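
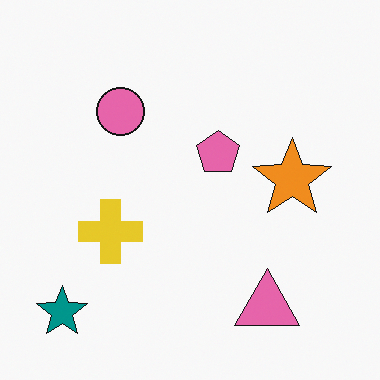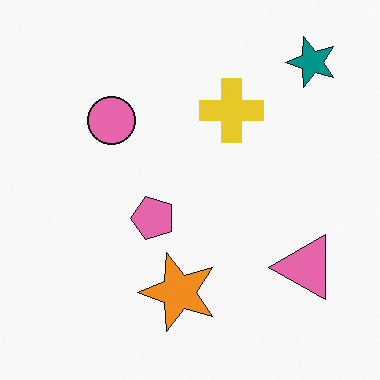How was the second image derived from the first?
The image was transposed (reflected across the top-left ↔ bottom-right diagonal).

Shapes have swapped their row and column positions — what was in the top-right is now in the bottom-left — a diagonal reflection.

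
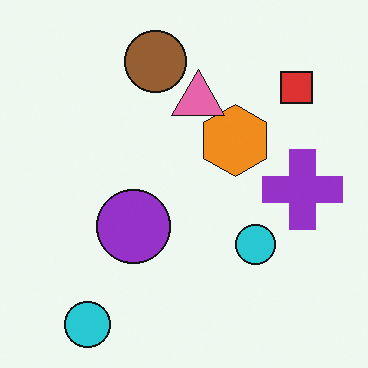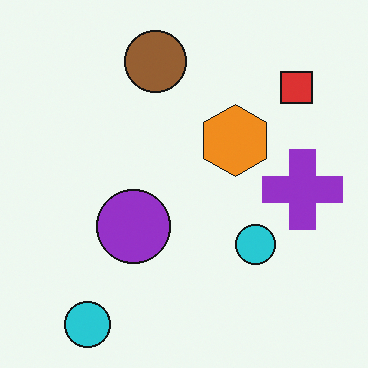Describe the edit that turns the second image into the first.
The image was overlaid with an additional pink triangle.

A pink triangle appears in the first image that is absent from the second.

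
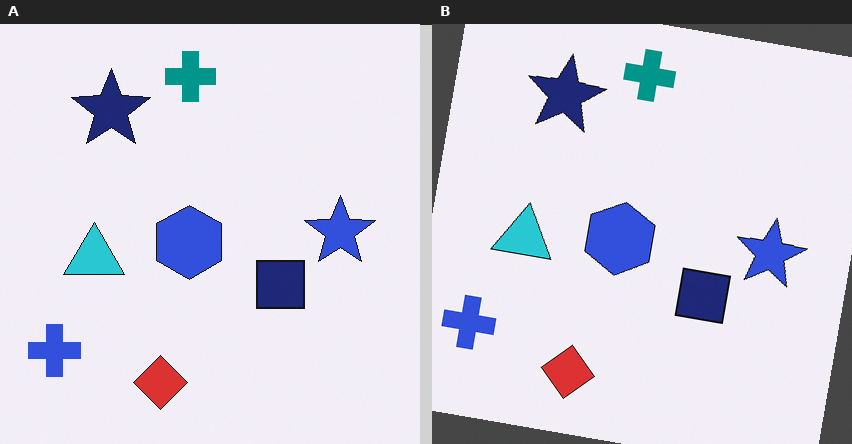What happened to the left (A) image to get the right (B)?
The right (B) image is the left (A) rotated clockwise by a few degrees.

Every shape is tilted by the same angle and the image corners show triangular fill wedges — a whole-image rotation by a non-right angle.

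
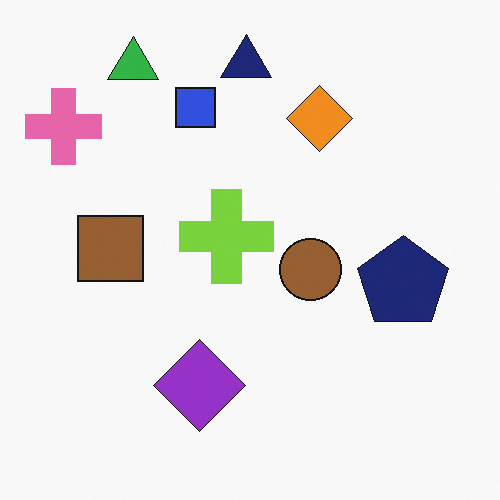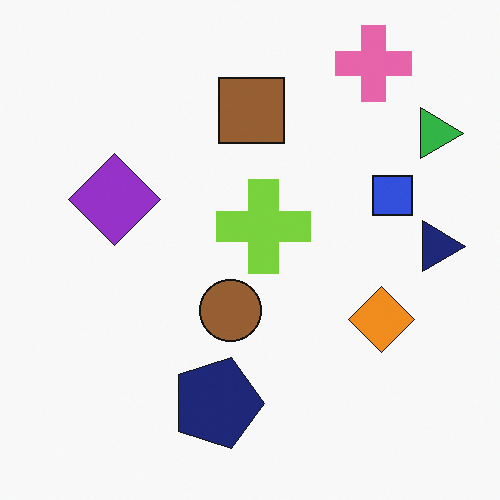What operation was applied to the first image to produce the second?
This is the original image rotated 90° clockwise.

The pink cross sits in the top-left of the first image and the top-right of the second — consistent with a whole-image 90° clockwise rotation.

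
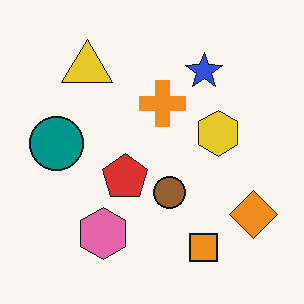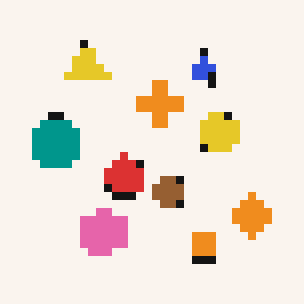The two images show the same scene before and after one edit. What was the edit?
The second image is the first moderately pixelated.

Shapes are reduced to large square blocks; fine edges and outlines are lost — a downscale-then-upscale (mosaic) effect.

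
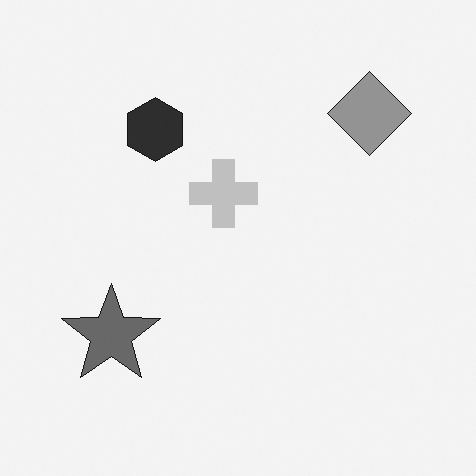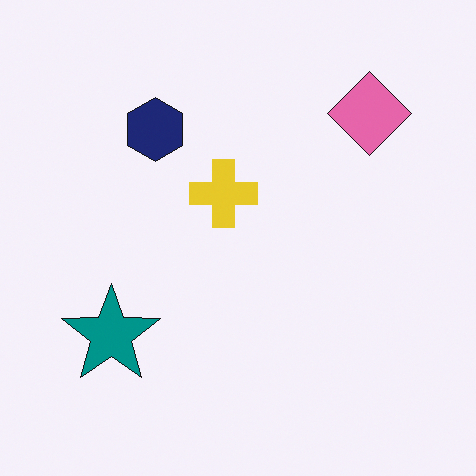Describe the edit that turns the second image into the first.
The first image is the second converted to grayscale.

All color is removed — every shape is now a shade of grey.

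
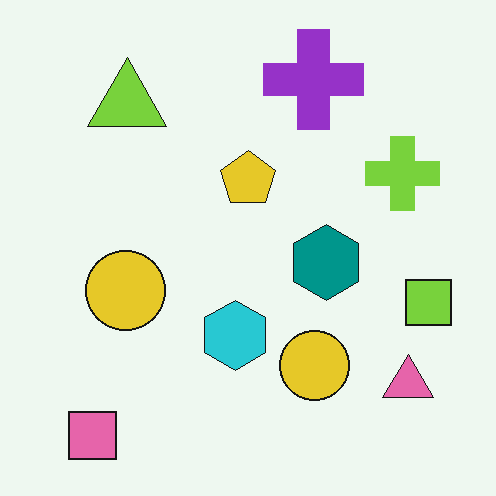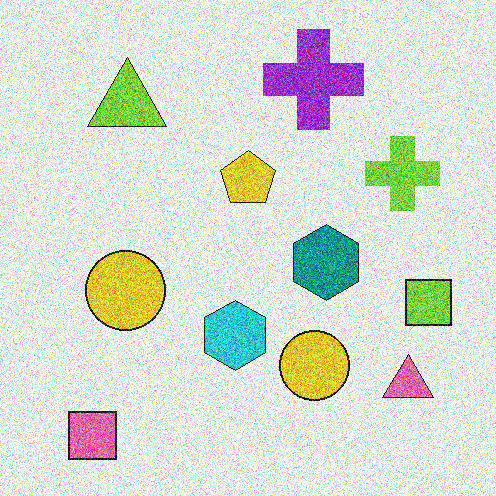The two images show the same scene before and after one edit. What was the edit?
The image was degraded with heavy additive noise.

Random speckle covers the whole image, including the flat background.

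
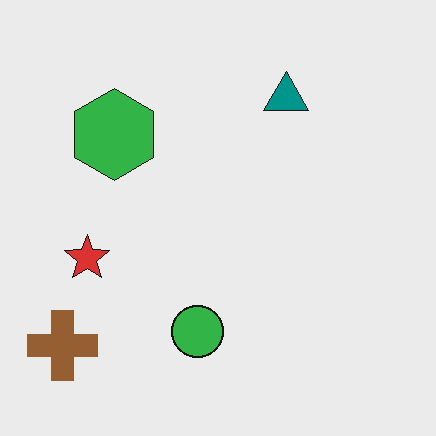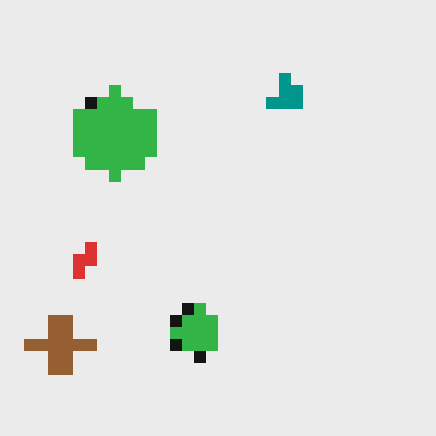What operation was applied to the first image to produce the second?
The transformation is: heavily pixelated into large blocks.

Shapes are reduced to large square blocks; fine edges and outlines are lost — a downscale-then-upscale (mosaic) effect.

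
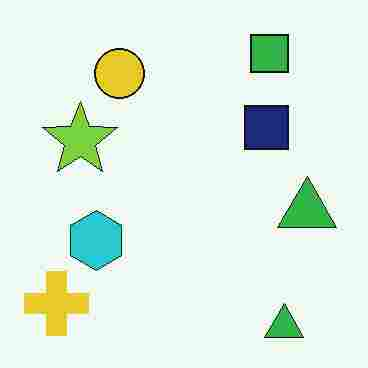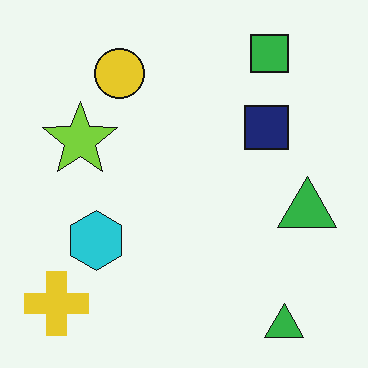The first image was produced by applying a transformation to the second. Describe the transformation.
Heavily JPEG-compressed with obvious blocking artifacts.

Blocky 8×8 compression artifacts appear around shape edges and the flat background shows ringing — characteristic JPEG degradation.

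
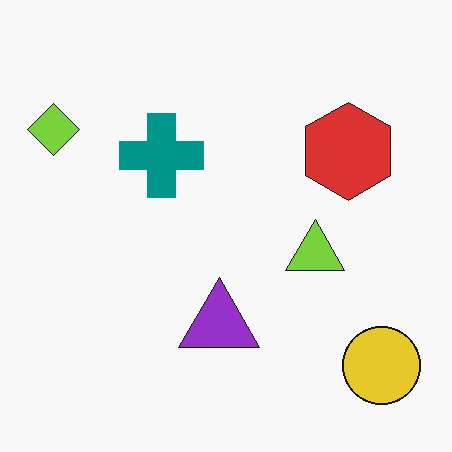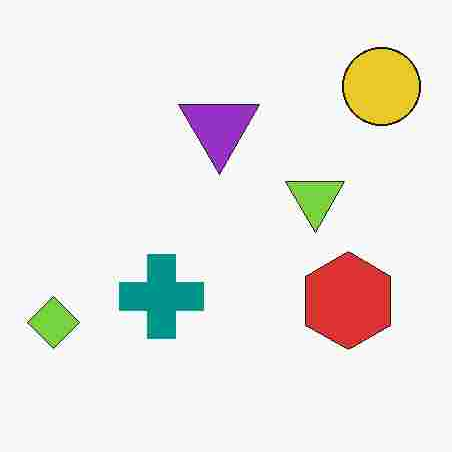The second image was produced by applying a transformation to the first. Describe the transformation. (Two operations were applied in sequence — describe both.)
Degraded with heavy JPEG compression, then flipped vertically (top ↔ bottom).

Blocky 8×8 compression artifacts appear around shape edges and the flat background shows ringing — characteristic JPEG degradation. The yellow circle is in the bottom-right of the first image and the top-right of the second — shapes on opposite sides of the horizontal midline have swapped in a mirror flip.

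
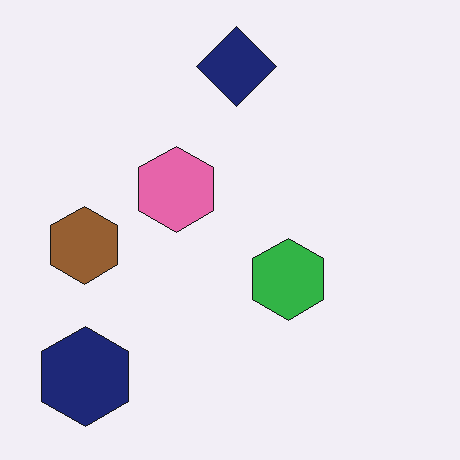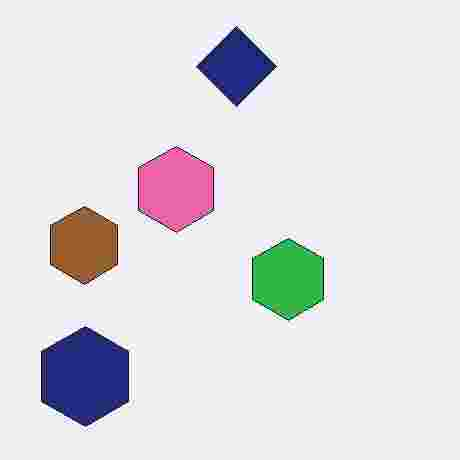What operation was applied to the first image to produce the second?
Degraded with heavy JPEG compression.

Blocky 8×8 compression artifacts appear around shape edges and the flat background shows ringing — characteristic JPEG degradation.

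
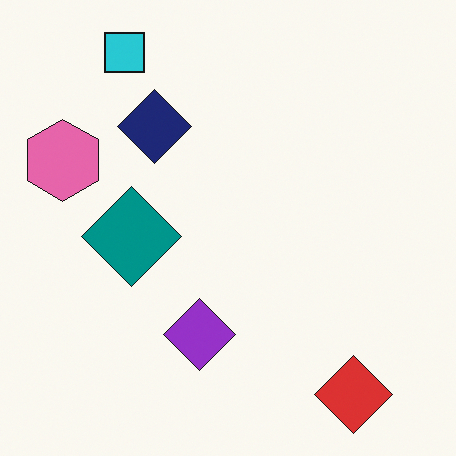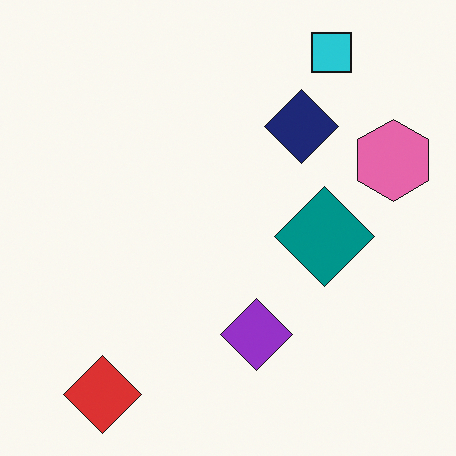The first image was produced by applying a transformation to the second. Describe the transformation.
The image was flipped horizontally (left ↔ right).

The pink hexagon is in the right of the second image and the left of the first — shapes on opposite sides of the vertical midline have swapped in a mirror flip.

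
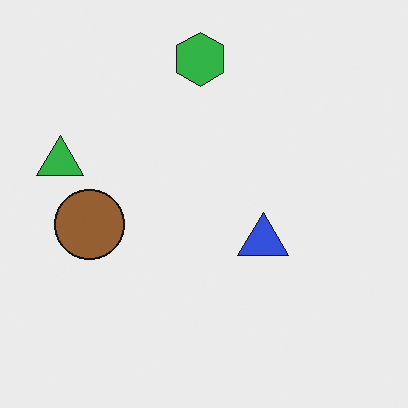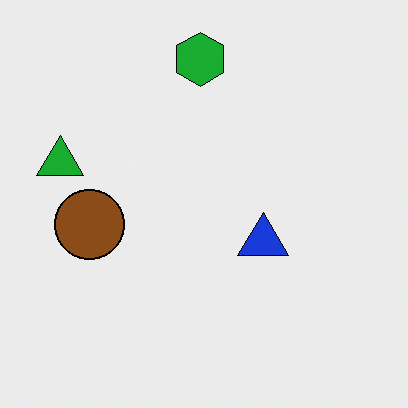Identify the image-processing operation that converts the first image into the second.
It was given slightly increased contrast.

Tones are pushed away from mid-grey across the whole image — a global contrast change.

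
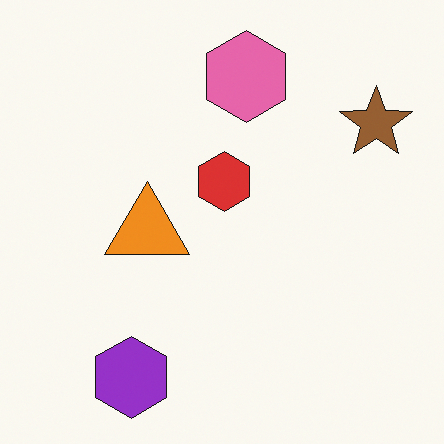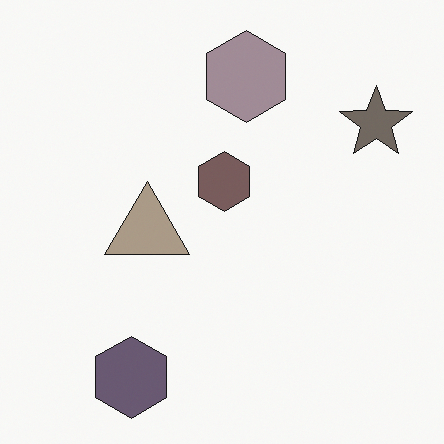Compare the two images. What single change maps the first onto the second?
The transformation is: made much more muted (saturation change).

All colors are more muted and greyish — a global saturation change.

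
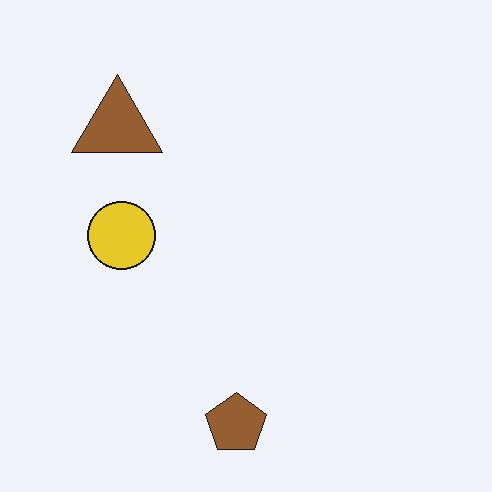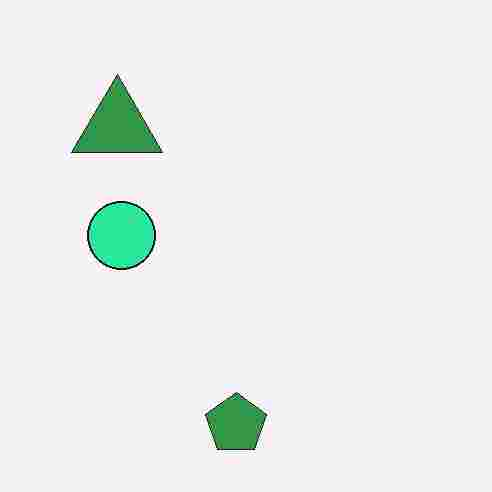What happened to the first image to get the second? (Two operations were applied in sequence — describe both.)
Hue-shifted by a moderate amount, then heavily JPEG-compressed with obvious blocking artifacts.

Every shape's color has rotated by the same amount around the hue wheel — a uniform hue shift. Blocky 8×8 compression artifacts appear around shape edges and the flat background shows ringing — characteristic JPEG degradation.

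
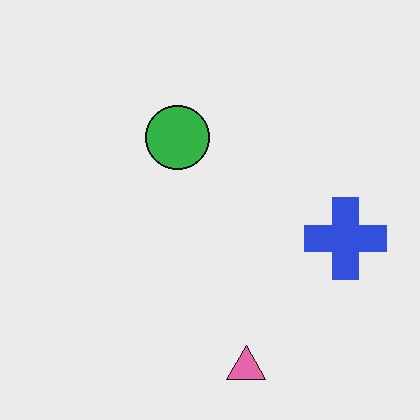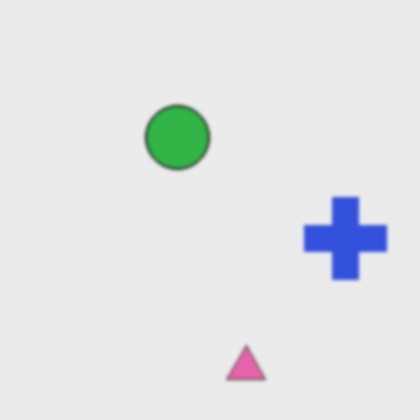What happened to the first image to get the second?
This is the original image lightly blurred.

Shape edges and outlines are uniformly softened across the whole image.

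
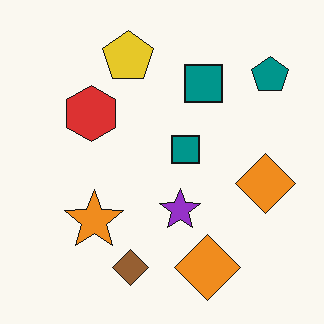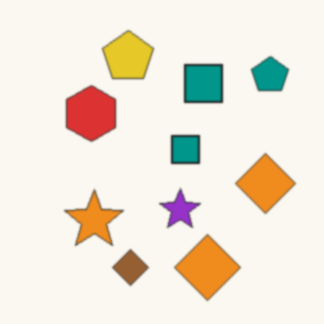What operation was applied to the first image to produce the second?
The second image is the first lightly blurred.

Shape edges and outlines are uniformly softened across the whole image.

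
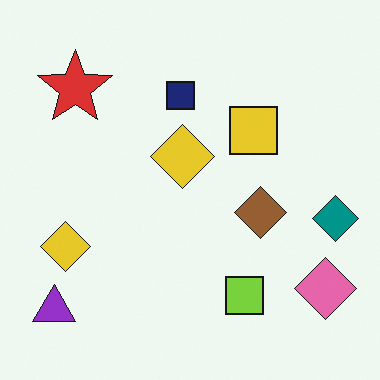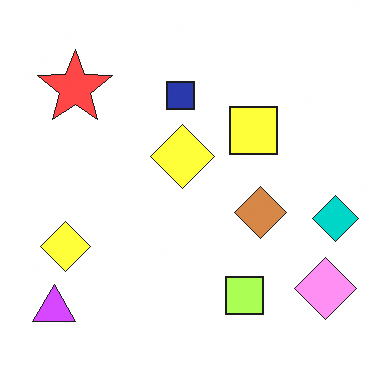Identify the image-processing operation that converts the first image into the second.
The second image is the first noticeably brightened.

Every pixel — background and shapes alike — is uniformly brightened.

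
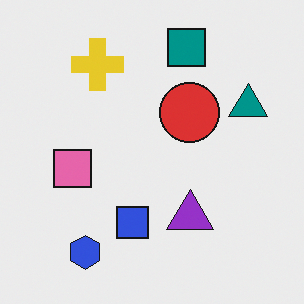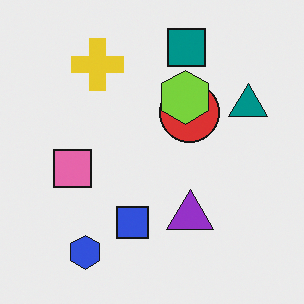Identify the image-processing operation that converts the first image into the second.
Overlaid with an additional lime hexagon.

A lime hexagon appears in the second image that is absent from the first.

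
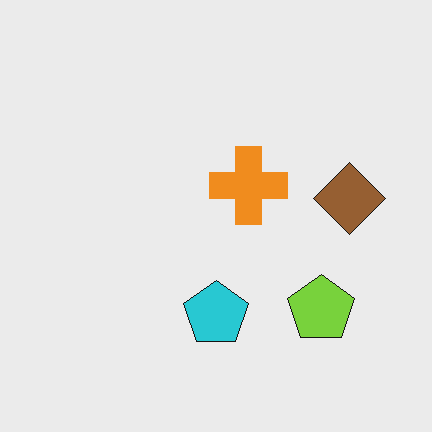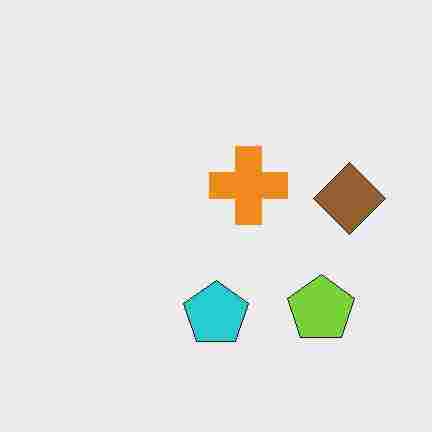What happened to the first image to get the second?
This is the original image heavily JPEG-compressed with obvious blocking artifacts.

Blocky 8×8 compression artifacts appear around shape edges and the flat background shows ringing — characteristic JPEG degradation.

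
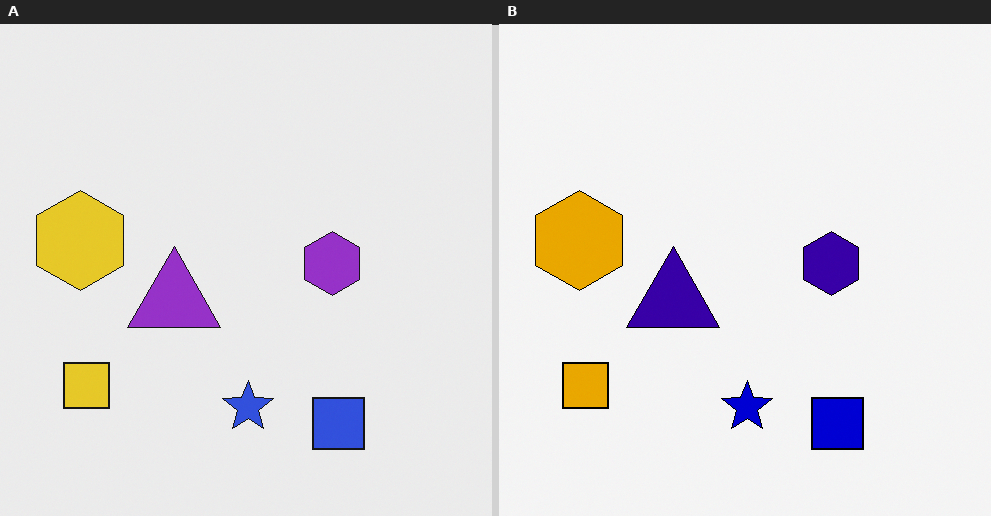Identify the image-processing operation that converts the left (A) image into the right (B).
This is the original image given much higher contrast.

Tones are pushed away from mid-grey across the whole image — a global contrast change.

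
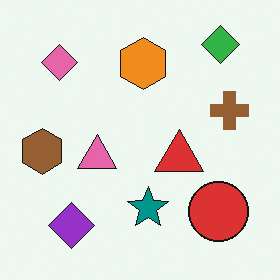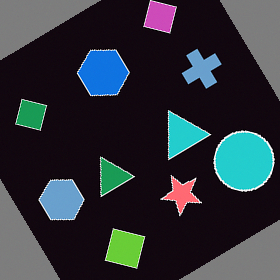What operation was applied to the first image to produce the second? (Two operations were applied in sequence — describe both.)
The second image is the first rotated counter-clockwise by a large amount — several tens of degrees, then color-inverted (negative).

Every shape is tilted by the same angle and the image corners show triangular fill wedges — a whole-image rotation by a non-right angle. The light background has become dark and every shape's color is its complement — a photographic negative.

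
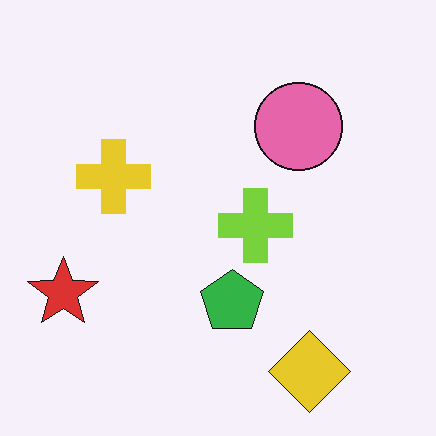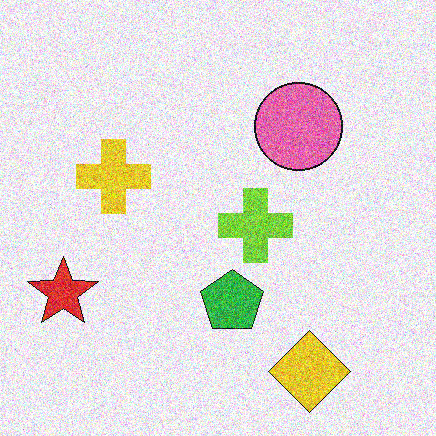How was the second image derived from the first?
The image was degraded with strong gaussian noise.

Random speckle covers the whole image, including the flat background.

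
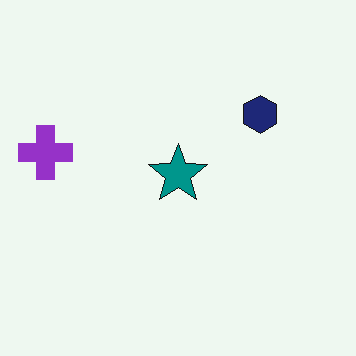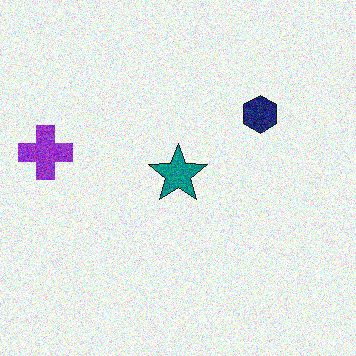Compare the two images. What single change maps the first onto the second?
It was degraded with moderate additive noise.

Random speckle covers the whole image, including the flat background.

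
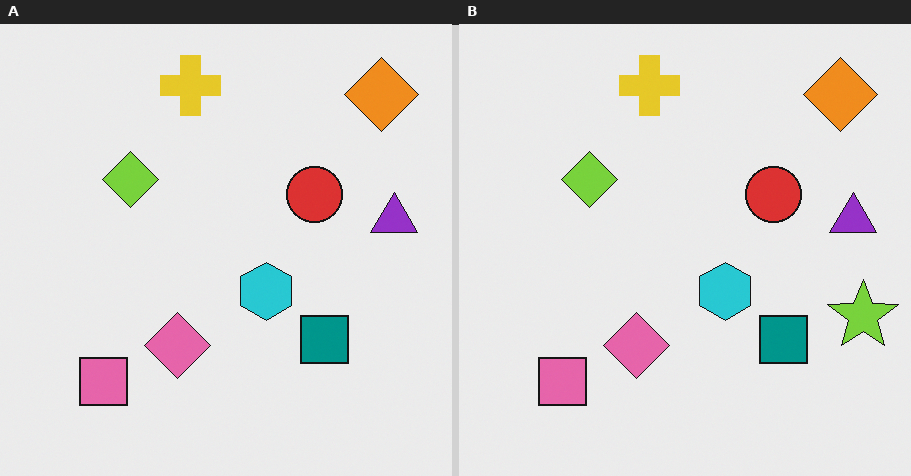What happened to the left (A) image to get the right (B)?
The right (B) image is the left (A) overlaid with an additional lime star.

A lime star appears in the right (B) image that is absent from the left (A).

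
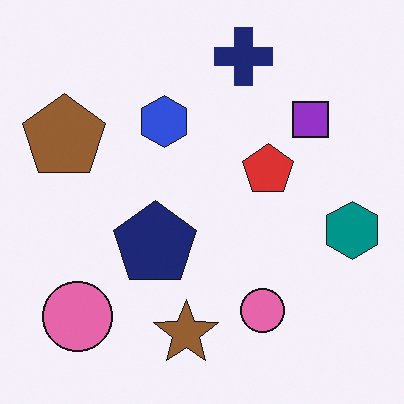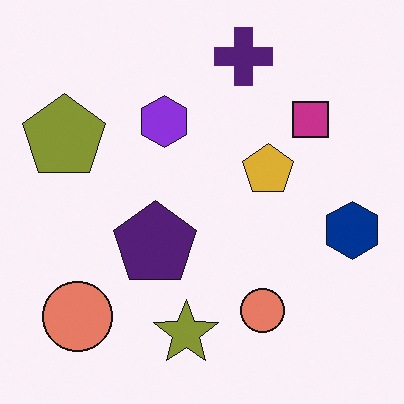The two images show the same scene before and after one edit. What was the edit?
The image was hue-shifted by a small amount.

Every shape's color has rotated by the same amount around the hue wheel — a uniform hue shift.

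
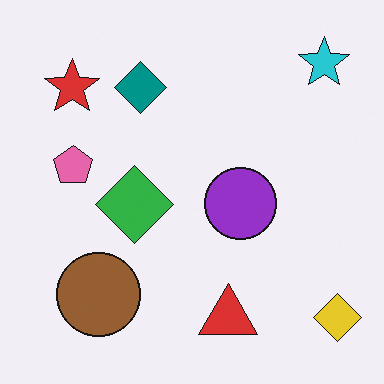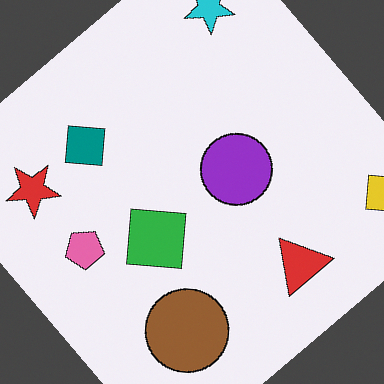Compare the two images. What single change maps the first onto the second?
This is the original image rotated counter-clockwise by a large amount — several tens of degrees.

Every shape is tilted by the same angle and the image corners show triangular fill wedges — a whole-image rotation by a non-right angle.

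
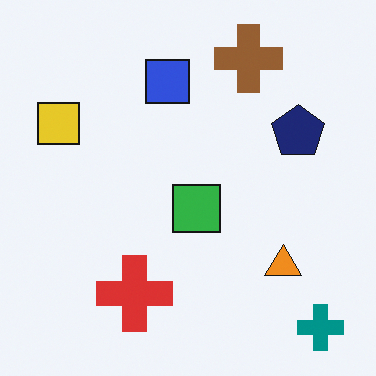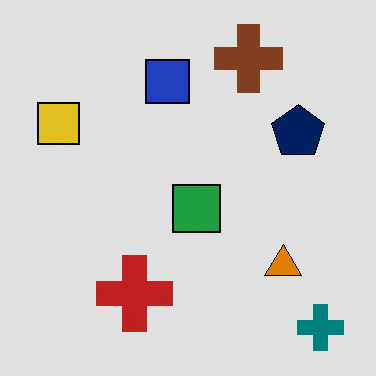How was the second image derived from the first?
The image was moderately posterized.

Each flat color has snapped to a coarser quantized level — most visibly, the near-white background has dropped to a flat grey.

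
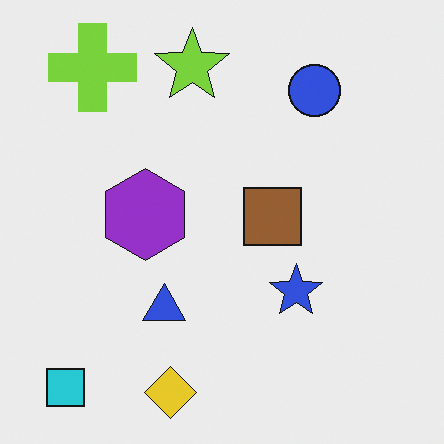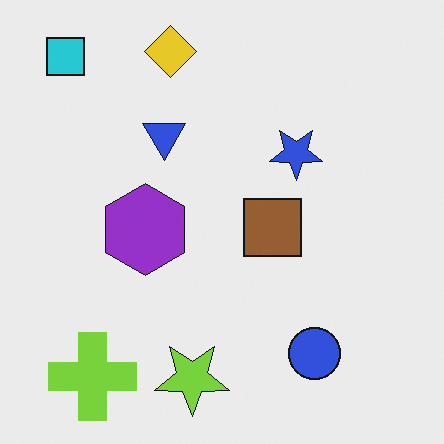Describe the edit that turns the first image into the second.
Flipped vertically (top ↔ bottom).

The yellow diamond is in the bottom of the first image and the top of the second — shapes on opposite sides of the horizontal midline have swapped in a mirror flip.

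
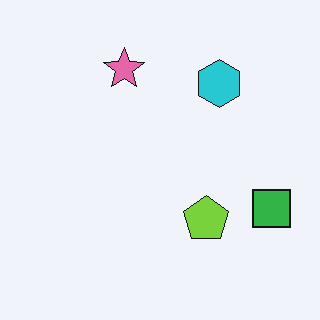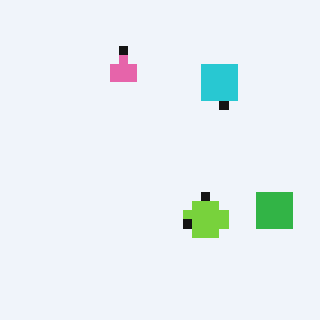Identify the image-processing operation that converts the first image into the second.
Heavily pixelated into large blocks.

Shapes are reduced to large square blocks; fine edges and outlines are lost — a downscale-then-upscale (mosaic) effect.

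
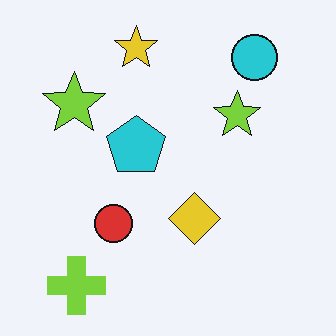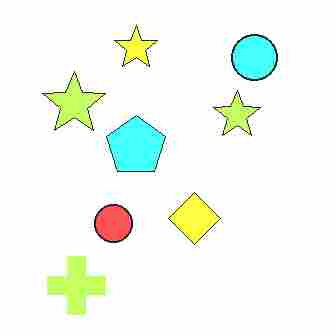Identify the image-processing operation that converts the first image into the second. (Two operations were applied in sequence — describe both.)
The second image is the first substantially brightened, then degraded with heavy JPEG compression.

Every pixel — background and shapes alike — is uniformly brightened. Blocky 8×8 compression artifacts appear around shape edges and the flat background shows ringing — characteristic JPEG degradation.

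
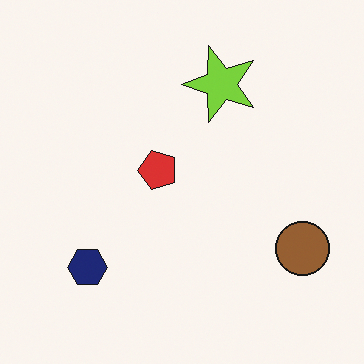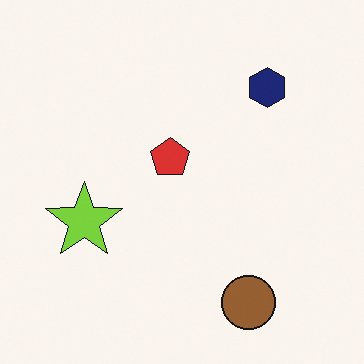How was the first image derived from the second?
The transformation is: transposed (reflected across the top-left ↔ bottom-right diagonal).

Shapes have swapped their row and column positions — what was in the top-right is now in the bottom-left — a diagonal reflection.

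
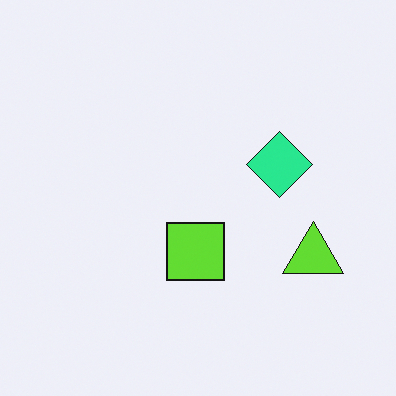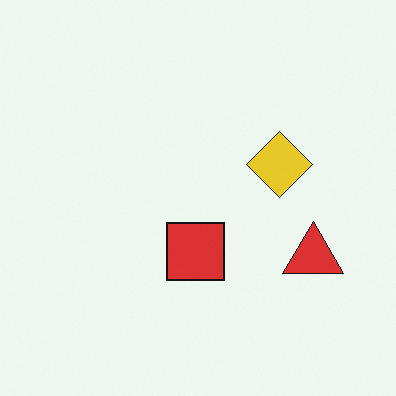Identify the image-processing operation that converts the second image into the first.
The first image is the second hue-shifted by a moderate amount.

Every shape's color has rotated by the same amount around the hue wheel — a uniform hue shift.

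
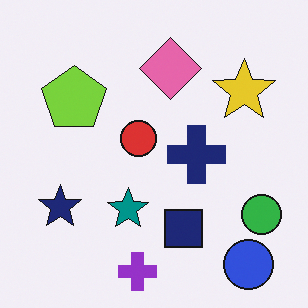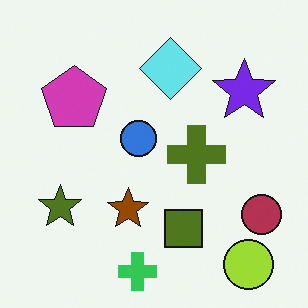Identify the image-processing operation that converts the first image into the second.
This is the original image hue-shifted through roughly half the color wheel.

Every shape's color has rotated by the same amount around the hue wheel — a uniform hue shift.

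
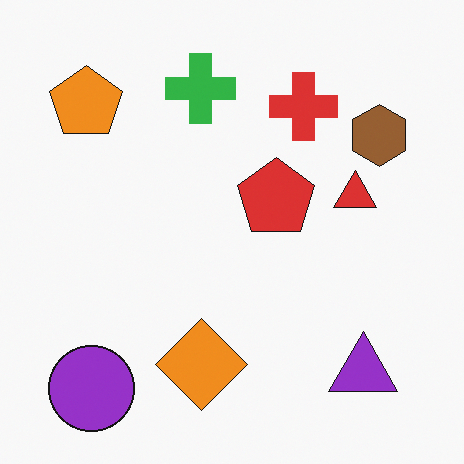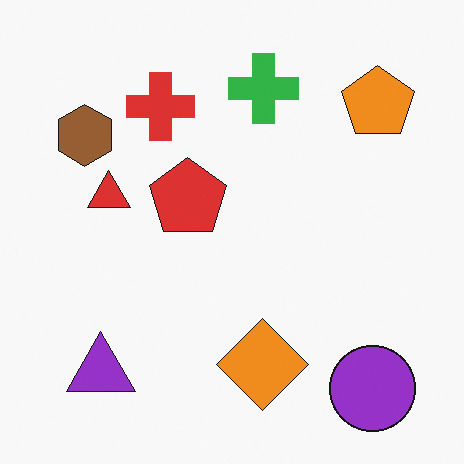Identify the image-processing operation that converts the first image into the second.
This is the original image flipped horizontally (left ↔ right).

The brown hexagon is in the top-right of the first image and the top-left of the second — shapes on opposite sides of the vertical midline have swapped in a mirror flip.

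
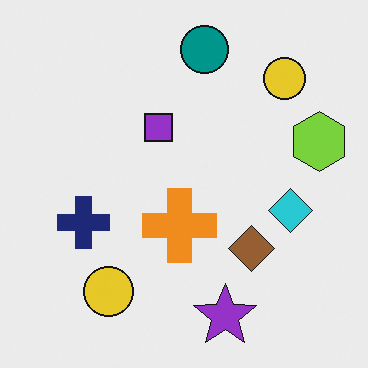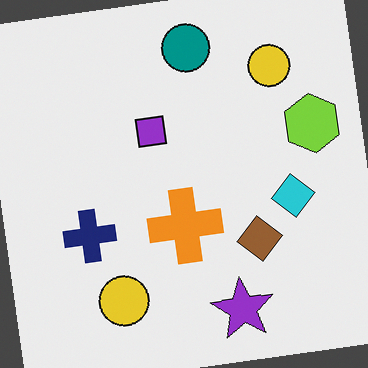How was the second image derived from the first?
The transformation is: rotated counter-clockwise by a few degrees.

Every shape is tilted by the same angle and the image corners show triangular fill wedges — a whole-image rotation by a non-right angle.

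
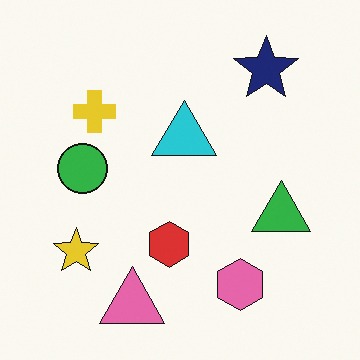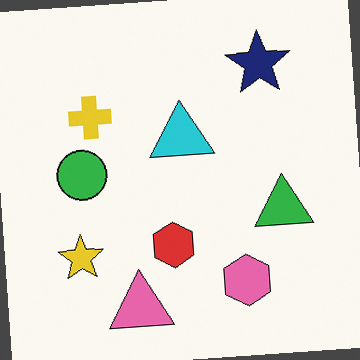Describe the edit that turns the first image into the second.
The image was rotated counter-clockwise by a small amount.

Every shape is tilted by the same angle and the image corners show triangular fill wedges — a whole-image rotation by a non-right angle.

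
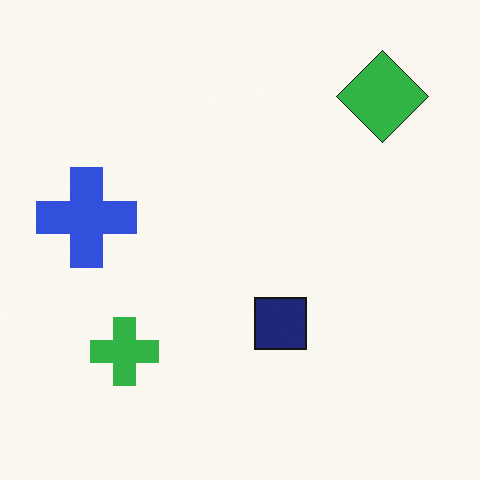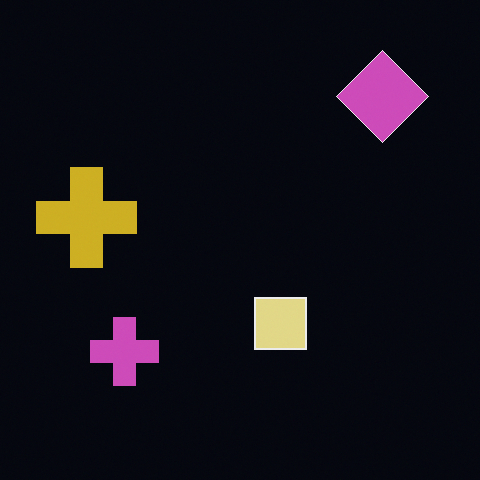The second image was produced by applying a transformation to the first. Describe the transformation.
This is the original image color-inverted (negative).

The light background has become dark and every shape's color is its complement — a photographic negative.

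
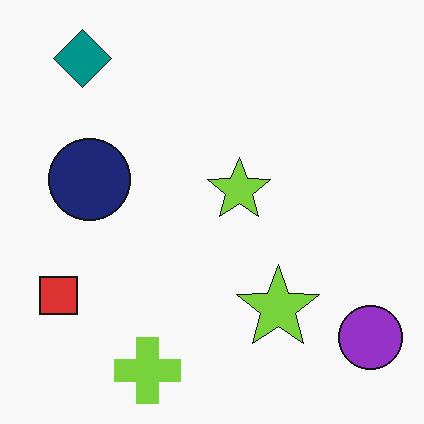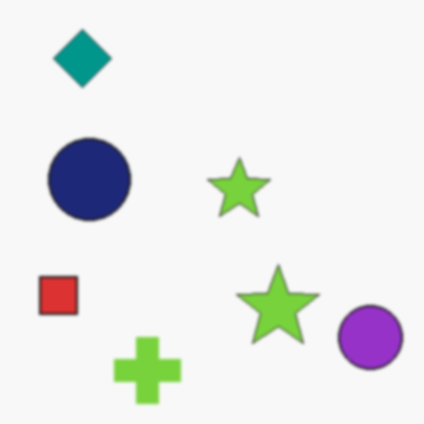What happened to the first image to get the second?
This is the original image given a subtle gaussian blur.

Shape edges and outlines are uniformly softened across the whole image.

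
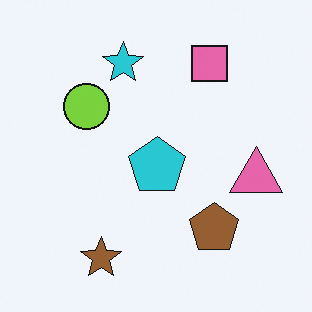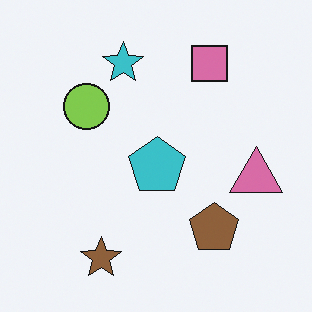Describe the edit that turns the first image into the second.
The image was slightly desaturated.

All colors are more muted and greyish — a global saturation change.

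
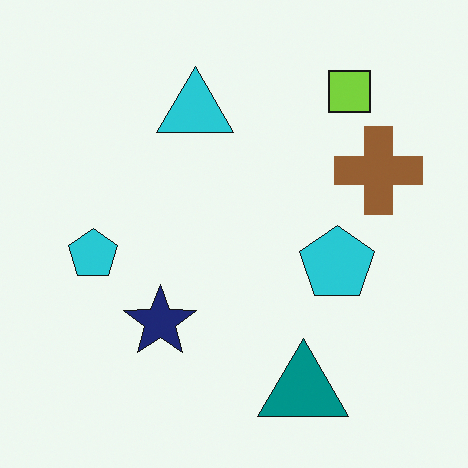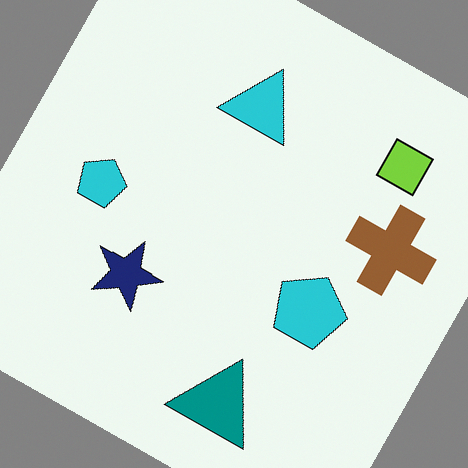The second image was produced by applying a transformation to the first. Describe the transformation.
The transformation is: rotated clockwise by a moderate amount.

Every shape is tilted by the same angle and the image corners show triangular fill wedges — a whole-image rotation by a non-right angle.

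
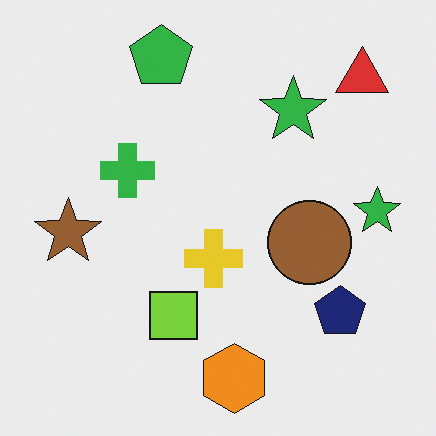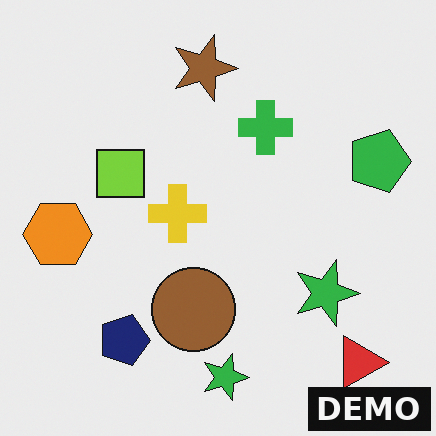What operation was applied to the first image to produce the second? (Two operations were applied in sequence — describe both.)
It was rotated 90° clockwise, then watermarked with the text "DEMO" in the lower-right corner.

The red triangle sits in the top-right of the first image and the bottom-right of the second — consistent with a whole-image 90° clockwise rotation. A dark label reading "DEMO" appears in the lower-right corner.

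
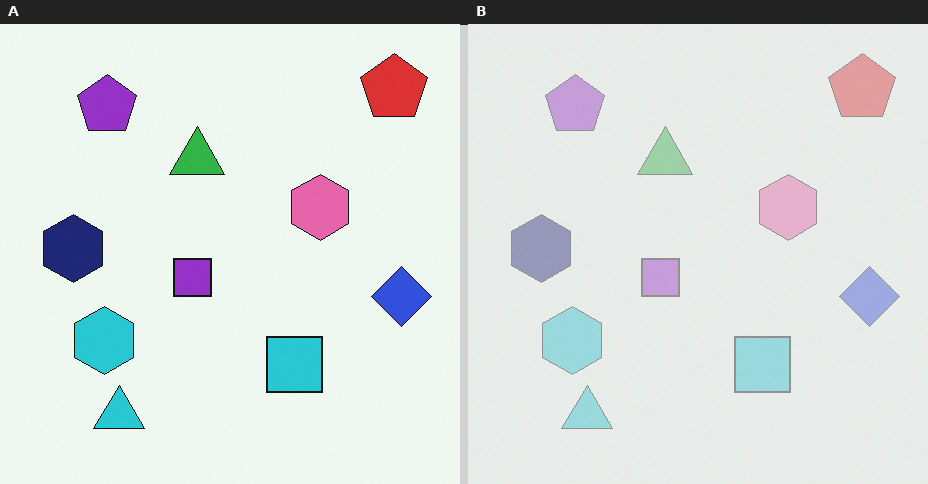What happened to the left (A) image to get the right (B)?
It was given much lower contrast.

Tones are pushed toward mid-grey across the whole image — a global contrast change.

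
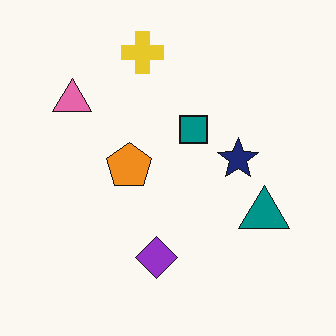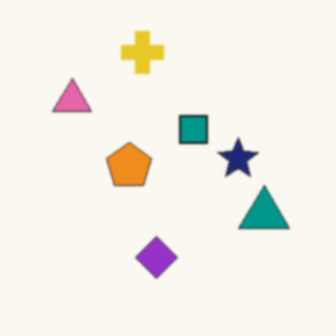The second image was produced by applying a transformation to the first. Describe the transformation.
Slightly softened.

Shape edges and outlines are uniformly softened across the whole image.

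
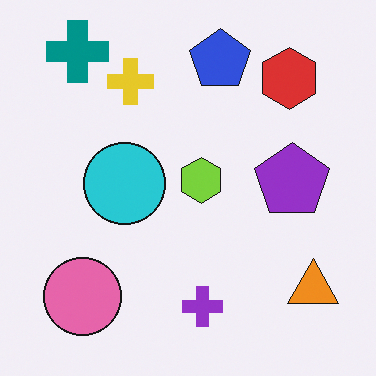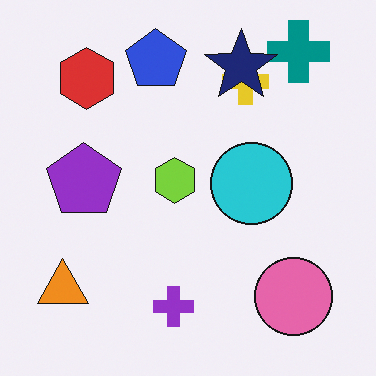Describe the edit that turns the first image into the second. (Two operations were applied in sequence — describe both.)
It was flipped horizontally (left ↔ right), then overlaid with an additional navy star.

The orange triangle is in the bottom-right of the first image and the bottom-left of the second — shapes on opposite sides of the vertical midline have swapped in a mirror flip. A navy star appears in the second image that is absent from the first.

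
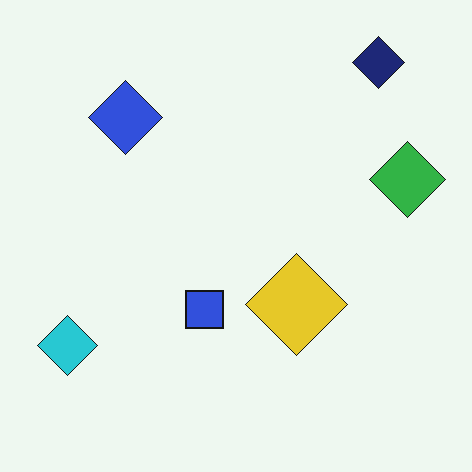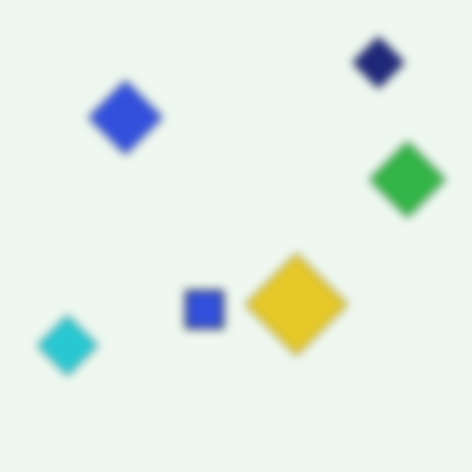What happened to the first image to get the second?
This is the original image moderately blurred.

Shape edges and outlines are uniformly softened across the whole image.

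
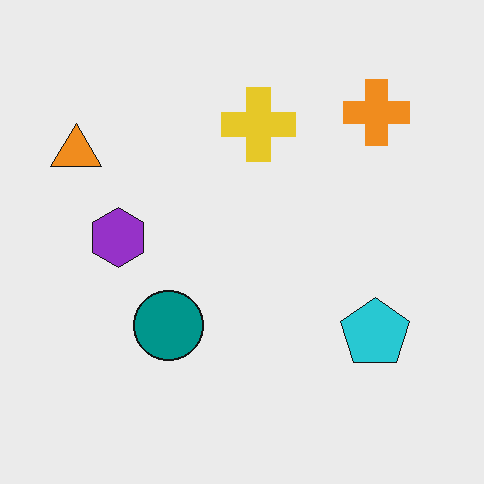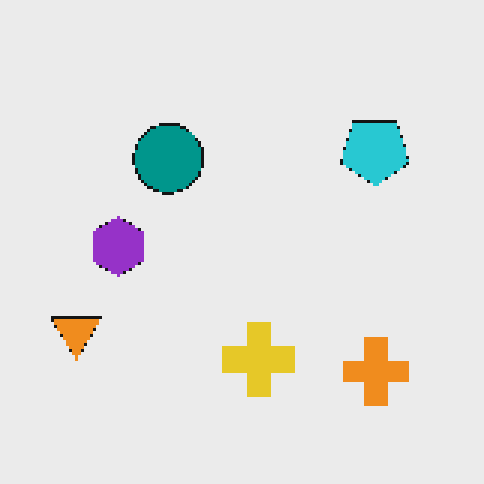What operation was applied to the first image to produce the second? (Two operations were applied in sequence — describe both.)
The image was flipped vertically (top ↔ bottom), then lightly pixelated (a mild mosaic effect).

The orange cross is in the top-right of the first image and the bottom-right of the second — shapes on opposite sides of the horizontal midline have swapped in a mirror flip. Shapes are reduced to large square blocks; fine edges and outlines are lost — a downscale-then-upscale (mosaic) effect.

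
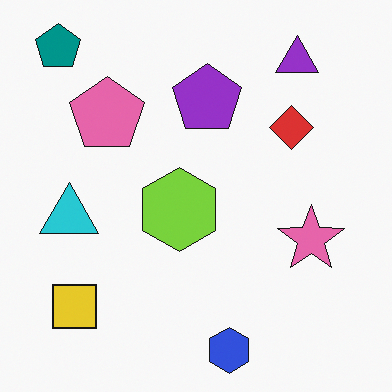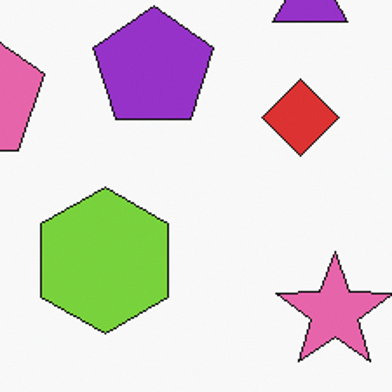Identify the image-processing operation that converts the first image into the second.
It was cropped to a noticeably smaller region and rescaled.

The visible shapes are larger and the field of view is narrower; shapes near the original edges may be partly or wholly outside the frame — a crop-and-rescale.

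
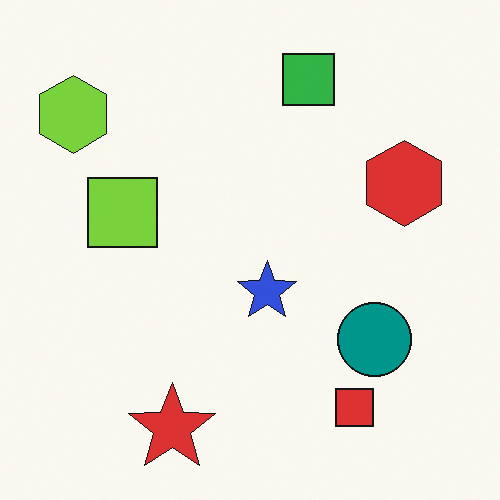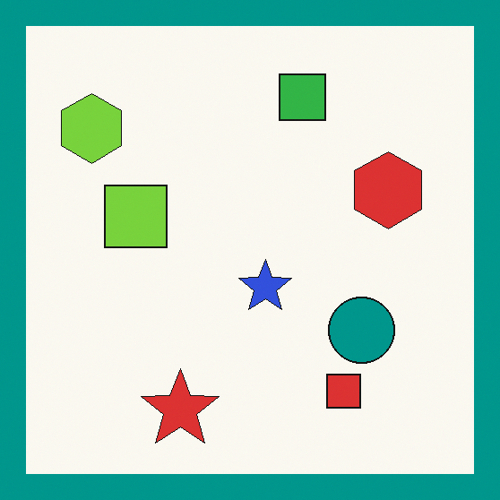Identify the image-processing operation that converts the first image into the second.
The image was framed with a teal border.

A solid teal frame runs around the edge of the second image, with the content slightly shrunk inside it.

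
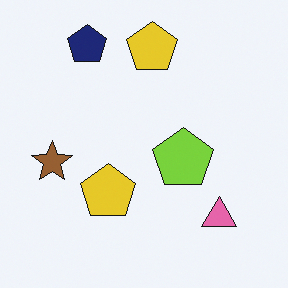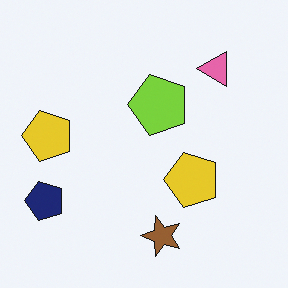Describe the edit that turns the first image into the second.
The second image is the first rotated 90° counter-clockwise.

The navy pentagon sits in the top-left of the first image and the bottom-left of the second — consistent with a whole-image 90° counter-clockwise rotation.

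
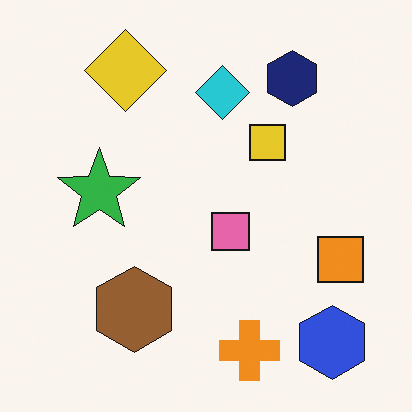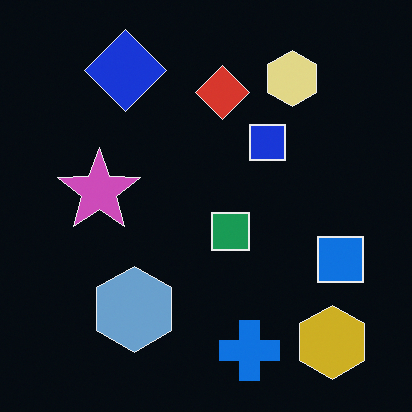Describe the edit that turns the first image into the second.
The transformation is: color-inverted (negative).

The light background has become dark and every shape's color is its complement — a photographic negative.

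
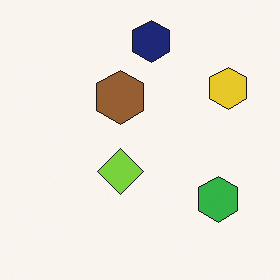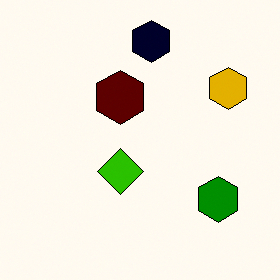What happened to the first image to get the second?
The transformation is: boosted in contrast.

Tones are pushed away from mid-grey across the whole image — a global contrast change.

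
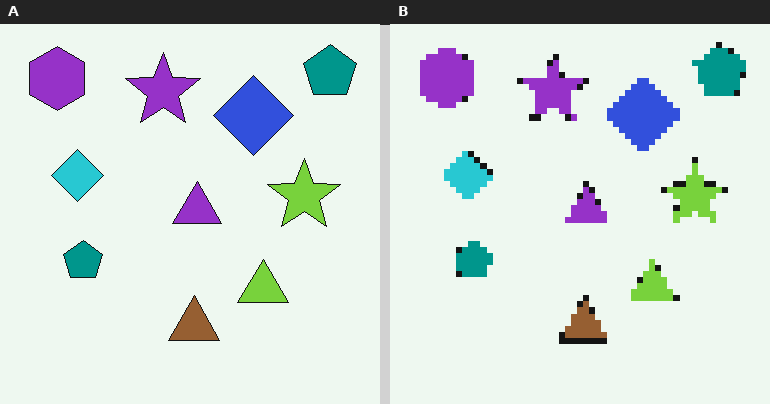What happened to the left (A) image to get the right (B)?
This is the original image moderately pixelated.

Shapes are reduced to large square blocks; fine edges and outlines are lost — a downscale-then-upscale (mosaic) effect.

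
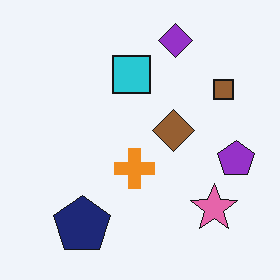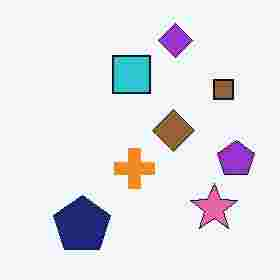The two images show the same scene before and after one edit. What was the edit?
The transformation is: degraded with heavy JPEG compression.

Blocky 8×8 compression artifacts appear around shape edges and the flat background shows ringing — characteristic JPEG degradation.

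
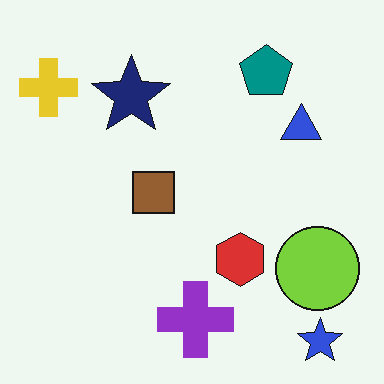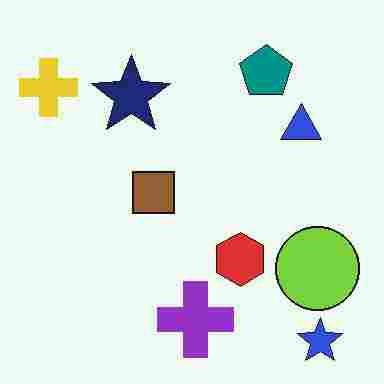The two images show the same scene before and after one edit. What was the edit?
This is the original image degraded with heavy JPEG compression.

Blocky 8×8 compression artifacts appear around shape edges and the flat background shows ringing — characteristic JPEG degradation.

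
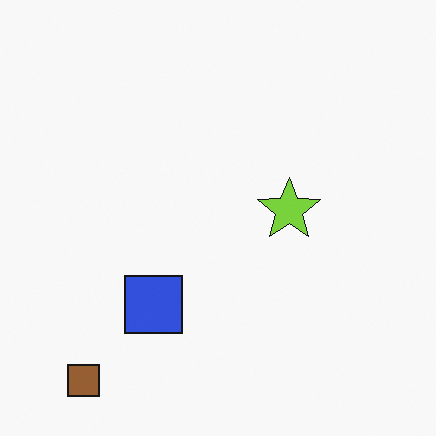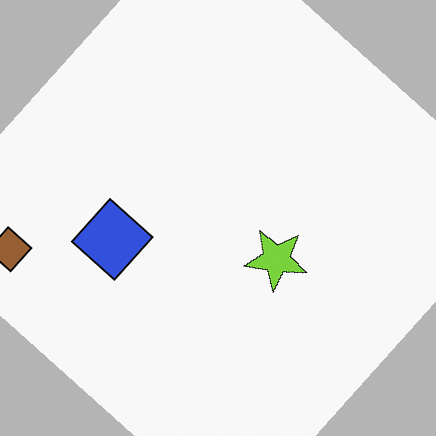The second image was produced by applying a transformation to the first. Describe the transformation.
This is the original image rotated clockwise by a large amount — several tens of degrees.

Every shape is tilted by the same angle and the image corners show triangular fill wedges — a whole-image rotation by a non-right angle.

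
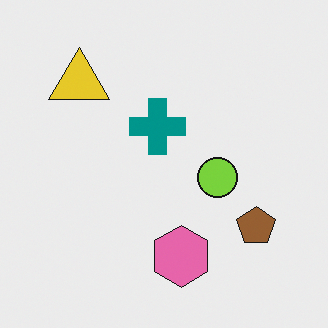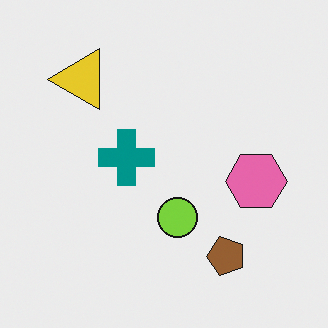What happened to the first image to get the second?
It was transposed (reflected across the top-left ↔ bottom-right diagonal).

Shapes have swapped their row and column positions — what was in the top-right is now in the bottom-left — a diagonal reflection.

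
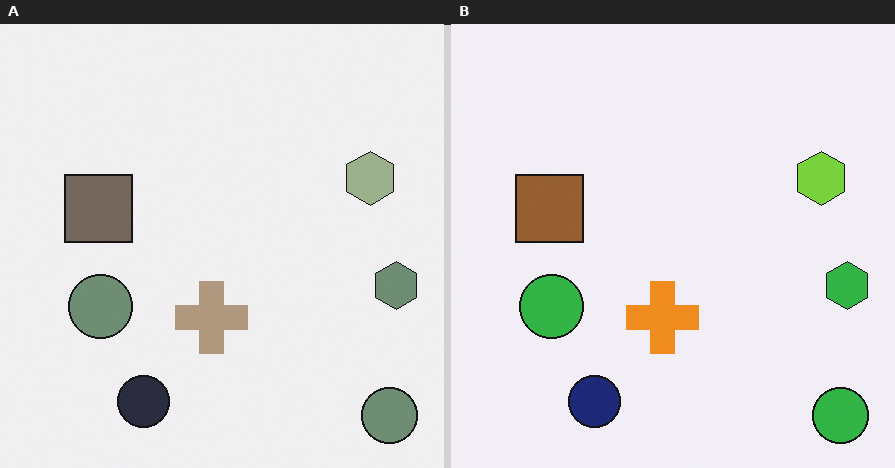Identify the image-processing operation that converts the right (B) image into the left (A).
Heavily desaturated.

All colors are more muted and greyish — a global saturation change.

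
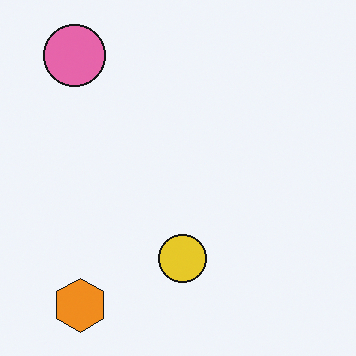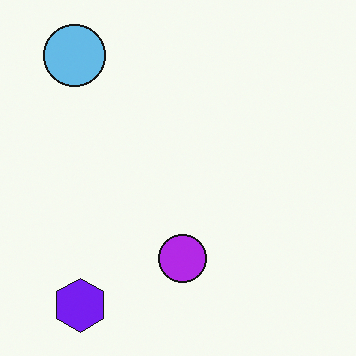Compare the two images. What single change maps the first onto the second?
It was hue-shifted by a large amount.

Every shape's color has rotated by the same amount around the hue wheel — a uniform hue shift.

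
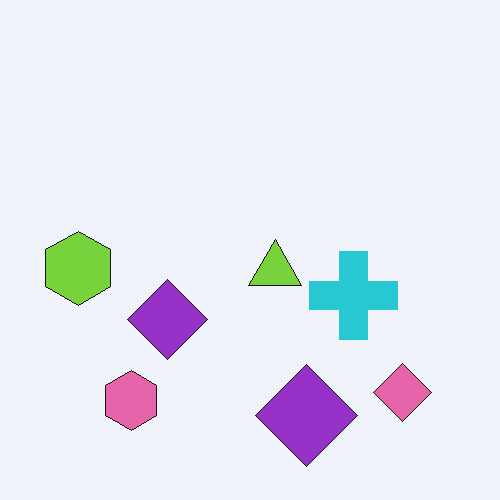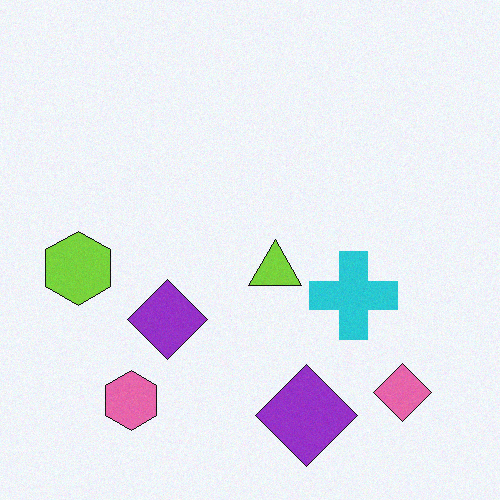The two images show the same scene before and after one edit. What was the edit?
The second image is the first degraded with subtle gaussian noise.

Random speckle covers the whole image, including the flat background.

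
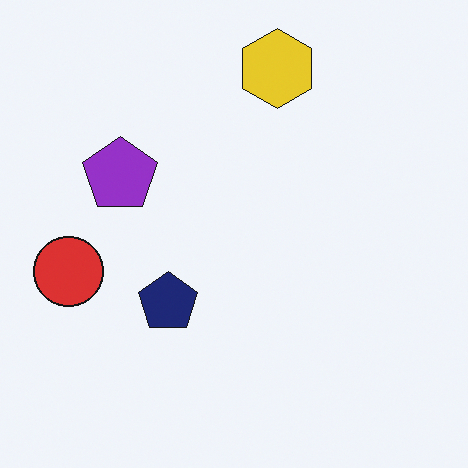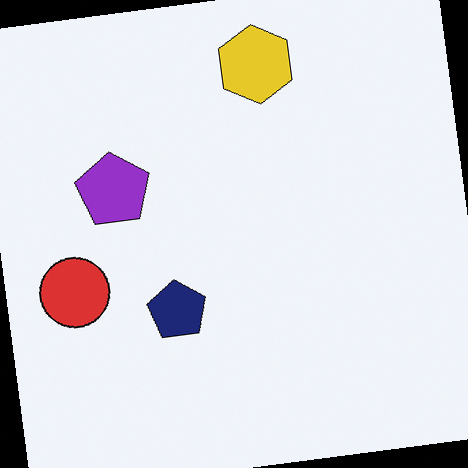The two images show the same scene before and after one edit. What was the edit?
Rotated counter-clockwise by a small amount.

Every shape is tilted by the same angle and the image corners show triangular fill wedges — a whole-image rotation by a non-right angle.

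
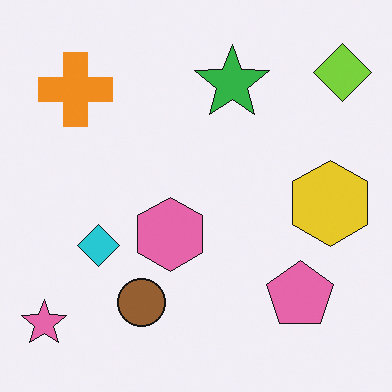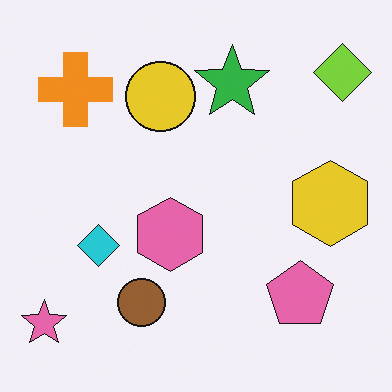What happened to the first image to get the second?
It was overlaid with an additional yellow circle.

A yellow circle appears in the second image that is absent from the first.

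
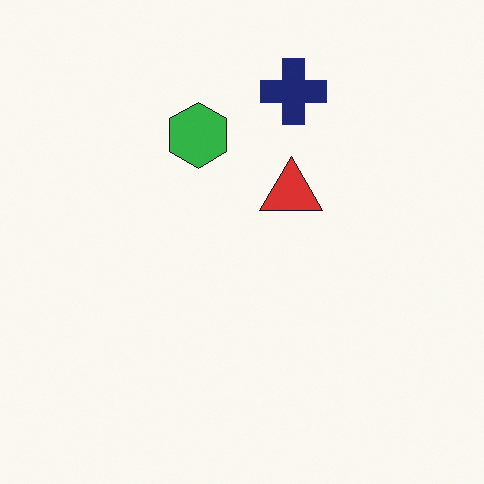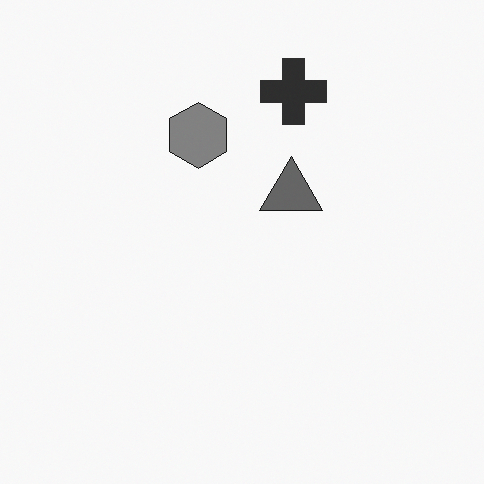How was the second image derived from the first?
The second image is the first converted to grayscale.

All color is removed — every shape is now a shade of grey.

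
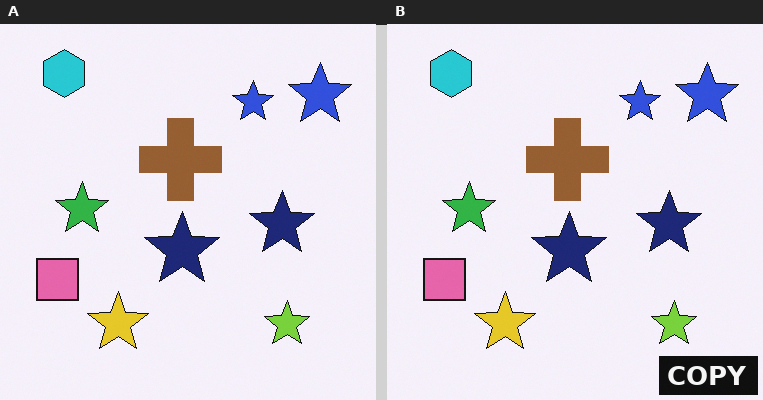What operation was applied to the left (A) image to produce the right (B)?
Watermarked with the text "COPY" in the lower-right corner.

A dark label reading "COPY" appears in the lower-right corner.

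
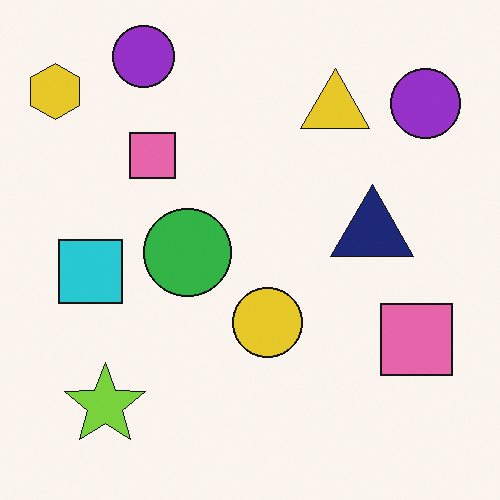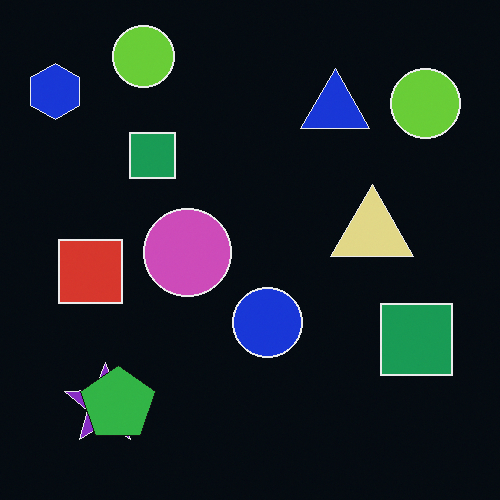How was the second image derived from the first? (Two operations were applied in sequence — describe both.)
The image was color-inverted (negative), then overlaid with an additional green pentagon.

The light background has become dark and every shape's color is its complement — a photographic negative. A green pentagon appears in the second image that is absent from the first.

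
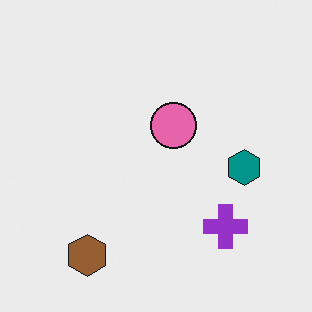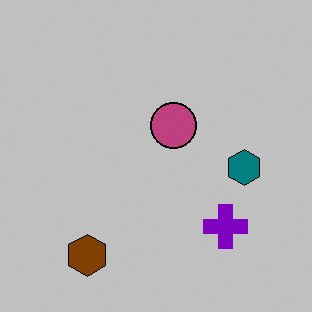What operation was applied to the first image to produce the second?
Aggressively posterized.

Each flat color has snapped to a coarser quantized level — most visibly, the near-white background has dropped to a flat grey.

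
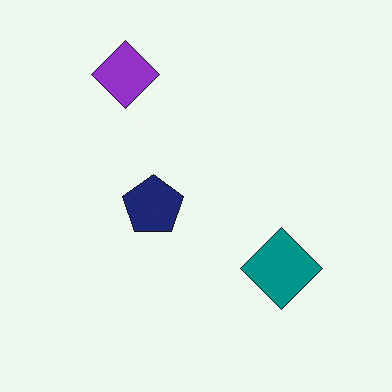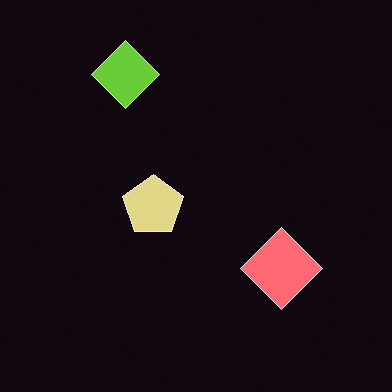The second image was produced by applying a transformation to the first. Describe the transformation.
The second image is the first color-inverted (negative).

The light background has become dark and every shape's color is its complement — a photographic negative.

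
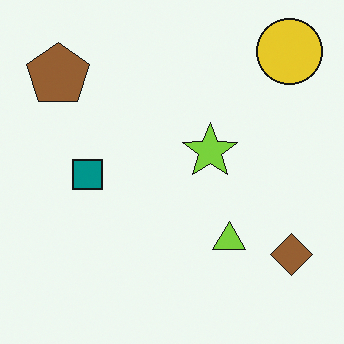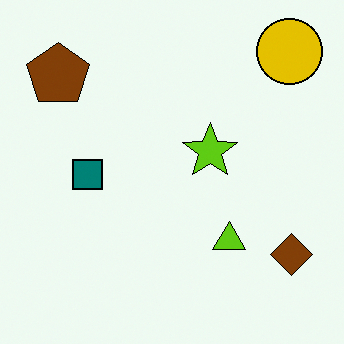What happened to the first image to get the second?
Given slightly increased contrast.

Tones are pushed away from mid-grey across the whole image — a global contrast change.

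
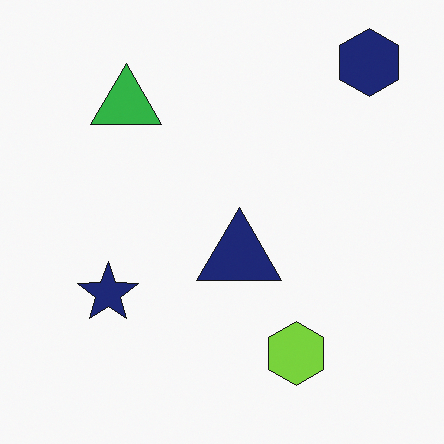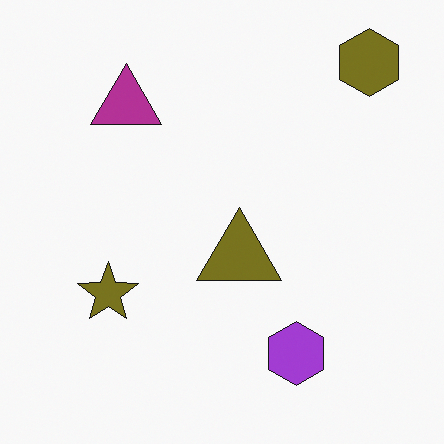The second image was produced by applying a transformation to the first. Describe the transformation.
The transformation is: hue-shifted through roughly half the color wheel.

Every shape's color has rotated by the same amount around the hue wheel — a uniform hue shift.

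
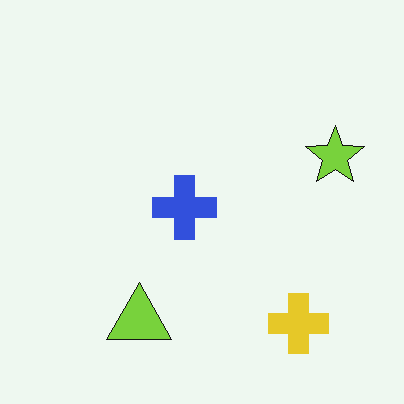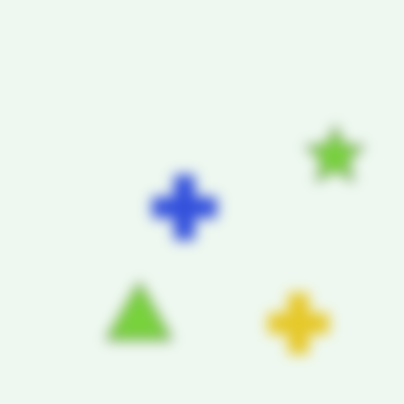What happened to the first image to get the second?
This is the original image strongly gaussian-blurred.

Shape edges and outlines are uniformly softened across the whole image.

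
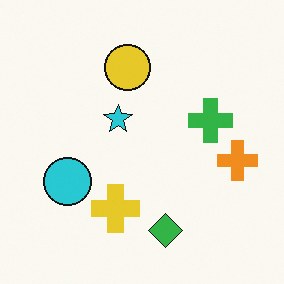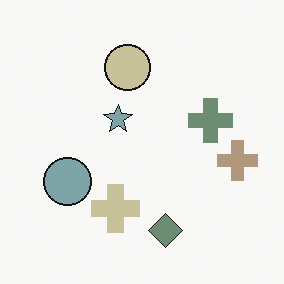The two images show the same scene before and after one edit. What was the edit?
The image was heavily desaturated.

All colors are more muted and greyish — a global saturation change.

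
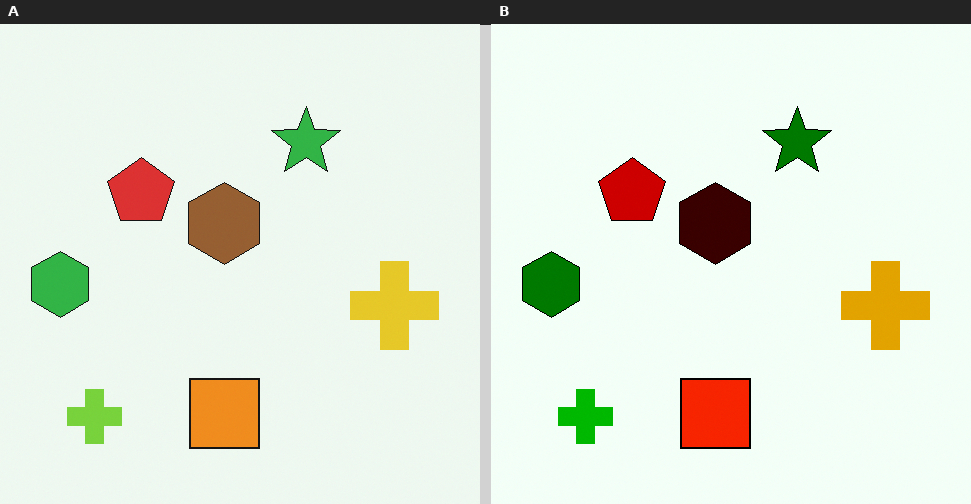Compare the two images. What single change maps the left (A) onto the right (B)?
Given much higher contrast.

Tones are pushed away from mid-grey across the whole image — a global contrast change.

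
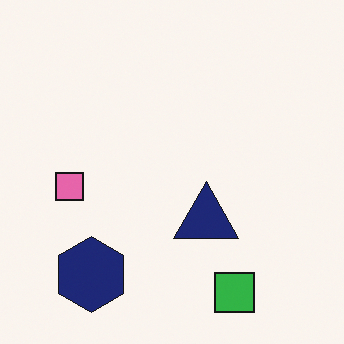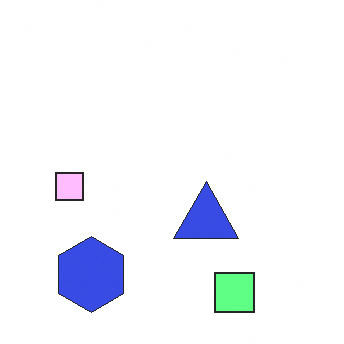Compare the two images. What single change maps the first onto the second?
The second image is the first substantially brightened.

Every pixel — background and shapes alike — is uniformly brightened.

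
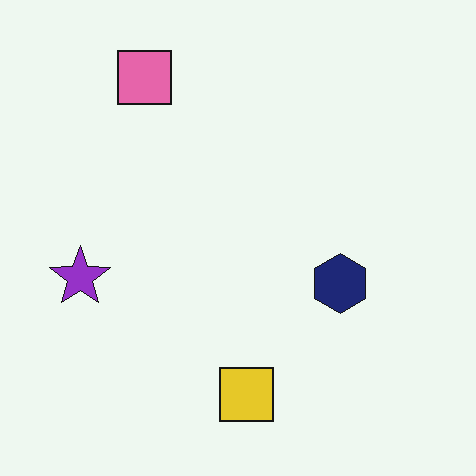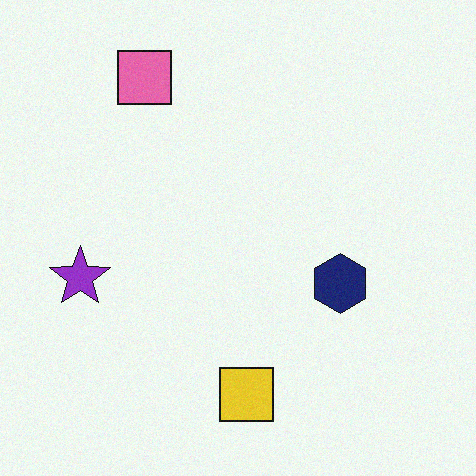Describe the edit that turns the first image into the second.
The second image is the first degraded with light additive noise.

Random speckle covers the whole image, including the flat background.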